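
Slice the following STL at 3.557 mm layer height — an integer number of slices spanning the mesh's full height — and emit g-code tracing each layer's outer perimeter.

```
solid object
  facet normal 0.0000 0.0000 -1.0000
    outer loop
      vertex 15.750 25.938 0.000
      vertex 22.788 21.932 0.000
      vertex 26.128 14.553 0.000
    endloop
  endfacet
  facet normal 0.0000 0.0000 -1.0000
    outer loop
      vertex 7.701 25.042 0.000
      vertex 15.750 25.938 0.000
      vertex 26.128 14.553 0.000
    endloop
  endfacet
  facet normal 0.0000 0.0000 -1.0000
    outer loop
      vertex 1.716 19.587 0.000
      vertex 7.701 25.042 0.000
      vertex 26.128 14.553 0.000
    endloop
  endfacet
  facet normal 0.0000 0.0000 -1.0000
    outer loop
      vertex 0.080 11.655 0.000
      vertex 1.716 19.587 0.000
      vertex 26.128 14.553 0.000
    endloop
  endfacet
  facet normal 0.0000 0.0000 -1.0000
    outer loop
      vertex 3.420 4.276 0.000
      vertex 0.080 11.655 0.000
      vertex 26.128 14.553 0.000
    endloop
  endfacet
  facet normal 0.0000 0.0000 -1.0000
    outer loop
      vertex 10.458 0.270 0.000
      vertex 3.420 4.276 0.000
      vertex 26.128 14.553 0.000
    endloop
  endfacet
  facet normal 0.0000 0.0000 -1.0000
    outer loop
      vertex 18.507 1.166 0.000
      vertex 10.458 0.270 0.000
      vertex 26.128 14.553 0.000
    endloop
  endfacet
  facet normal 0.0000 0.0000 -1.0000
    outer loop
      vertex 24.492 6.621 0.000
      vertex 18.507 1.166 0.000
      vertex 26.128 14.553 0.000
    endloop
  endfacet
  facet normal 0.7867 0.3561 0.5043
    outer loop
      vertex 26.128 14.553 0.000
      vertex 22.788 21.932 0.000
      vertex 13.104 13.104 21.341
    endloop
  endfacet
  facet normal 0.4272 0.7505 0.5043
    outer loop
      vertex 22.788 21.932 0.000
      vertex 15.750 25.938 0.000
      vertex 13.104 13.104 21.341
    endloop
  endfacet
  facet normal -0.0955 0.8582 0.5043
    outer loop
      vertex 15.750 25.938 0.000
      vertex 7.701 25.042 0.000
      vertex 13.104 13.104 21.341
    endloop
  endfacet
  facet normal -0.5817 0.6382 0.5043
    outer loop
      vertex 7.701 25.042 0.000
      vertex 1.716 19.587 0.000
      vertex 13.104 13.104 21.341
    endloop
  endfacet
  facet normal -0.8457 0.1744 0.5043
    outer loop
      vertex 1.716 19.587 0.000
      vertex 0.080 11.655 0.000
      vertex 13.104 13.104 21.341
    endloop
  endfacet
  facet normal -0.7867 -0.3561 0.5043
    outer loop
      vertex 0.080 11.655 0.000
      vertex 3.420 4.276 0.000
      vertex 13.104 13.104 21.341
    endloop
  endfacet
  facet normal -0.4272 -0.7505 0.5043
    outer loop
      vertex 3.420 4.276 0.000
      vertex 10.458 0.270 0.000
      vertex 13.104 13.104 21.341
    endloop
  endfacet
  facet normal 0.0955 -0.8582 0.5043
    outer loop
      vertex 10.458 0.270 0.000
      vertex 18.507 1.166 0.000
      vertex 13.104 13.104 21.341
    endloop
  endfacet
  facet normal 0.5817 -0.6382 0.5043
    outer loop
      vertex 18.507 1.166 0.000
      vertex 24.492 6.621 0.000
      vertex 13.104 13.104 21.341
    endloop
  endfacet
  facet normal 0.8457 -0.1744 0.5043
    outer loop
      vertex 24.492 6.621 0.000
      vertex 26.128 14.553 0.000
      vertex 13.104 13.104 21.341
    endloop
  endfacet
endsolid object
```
; perimeter-only toolpath
G21 ; units = mm
G90 ; absolute positioning
G28 ; home
; layer 1
G0 Z3.557
G0 X23.957 Y14.312
G1 X21.174 Y20.461
G1 X15.309 Y23.799
G1 X8.601 Y23.052
G1 X3.614 Y18.507
G1 X2.251 Y11.896
G1 X5.034 Y5.747
G1 X10.899 Y2.409
G1 X17.607 Y3.156
G1 X22.594 Y7.702
G1 X23.957 Y14.312
; layer 2
G0 Z7.114
G0 X21.787 Y14.070
G1 X19.560 Y18.989
G1 X14.868 Y21.660
G1 X9.502 Y21.063
G1 X5.512 Y17.426
G1 X4.421 Y12.138
G1 X6.648 Y7.219
G1 X11.340 Y4.548
G1 X16.706 Y5.145
G1 X20.696 Y8.782
G1 X21.787 Y14.070
; layer 3
G0 Z10.671
G0 X19.616 Y13.829
G1 X17.946 Y17.518
G1 X14.427 Y19.521
G1 X10.402 Y19.073
G1 X7.410 Y16.346
G1 X6.592 Y12.380
G1 X8.262 Y8.690
G1 X11.781 Y6.687
G1 X15.806 Y7.135
G1 X18.798 Y9.863
G1 X19.616 Y13.829
; layer 4
G0 Z14.227
G0 X17.445 Y13.587
G1 X16.332 Y16.047
G1 X13.986 Y17.382
G1 X11.303 Y17.083
G1 X9.308 Y15.265
G1 X8.763 Y12.621
G1 X9.876 Y10.161
G1 X12.222 Y8.826
G1 X14.905 Y9.125
G1 X16.900 Y10.943
G1 X17.445 Y13.587
; layer 5
G0 Z17.784
G0 X15.275 Y13.345
G1 X14.718 Y14.575
G1 X13.545 Y15.243
G1 X12.204 Y15.094
G1 X11.206 Y14.184
G1 X10.933 Y12.862
G1 X11.490 Y11.633
G1 X12.663 Y10.965
G1 X14.005 Y11.114
G1 X15.002 Y12.024
G1 X15.275 Y13.345
M2 ; end

The solid is a regular 10-sided pyramid, base circumscribed radius ≈ 13.1 mm, apex at z ≈ 21.3 mm. Slicing at Δz = 3.557 mm — 6 equal slices spanning the solid's height, so layer i sits at z = i·h/6 — gives 5 non-empty perimeters. Each is a 10-segment closed polygon; G0 lifts to the layer z and rapids to the start vertex, then G1 traces the edges. The cross-section shrinks linearly with z (the slice at the apex is degenerate and omitted).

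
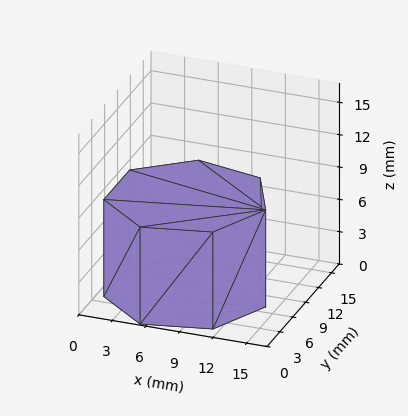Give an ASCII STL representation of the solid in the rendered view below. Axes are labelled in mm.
Reading the render: the shape is a regular 7-sided prism (a cylinder approximated with 7 flat sides), circumscribed radius ≈ 7 mm, height ≈ 9 mm (dimensions read to the nearest mm from the axis ticks). For the STL, each face is triangulated and given an outward normal.

solid part
  facet normal 0.0000 0.0000 -1.0000
    outer loop
      vertex 5.4 13.8 0.0
      vertex 11.4 12.5 0.0
      vertex 14.0 7.0 0.0
    endloop
  endfacet
  facet normal 0.0000 0.0000 -1.0000
    outer loop
      vertex 0.7 10.0 0.0
      vertex 5.4 13.8 0.0
      vertex 14.0 7.0 0.0
    endloop
  endfacet
  facet normal 0.0000 0.0000 -1.0000
    outer loop
      vertex 0.7 4.0 0.0
      vertex 0.7 10.0 0.0
      vertex 14.0 7.0 0.0
    endloop
  endfacet
  facet normal 0.0000 0.0000 -1.0000
    outer loop
      vertex 5.4 0.2 0.0
      vertex 0.7 4.0 0.0
      vertex 14.0 7.0 0.0
    endloop
  endfacet
  facet normal 0.0000 0.0000 -1.0000
    outer loop
      vertex 11.4 1.5 0.0
      vertex 5.4 0.2 0.0
      vertex 14.0 7.0 0.0
    endloop
  endfacet
  facet normal 0.0000 0.0000 1.0000
    outer loop
      vertex 14.0 7.0 9.0
      vertex 11.4 12.5 9.0
      vertex 5.4 13.8 9.0
    endloop
  endfacet
  facet normal 0.0000 0.0000 1.0000
    outer loop
      vertex 14.0 7.0 9.0
      vertex 5.4 13.8 9.0
      vertex 0.7 10.0 9.0
    endloop
  endfacet
  facet normal 0.0000 0.0000 1.0000
    outer loop
      vertex 14.0 7.0 9.0
      vertex 0.7 10.0 9.0
      vertex 0.7 4.0 9.0
    endloop
  endfacet
  facet normal 0.0000 0.0000 1.0000
    outer loop
      vertex 14.0 7.0 9.0
      vertex 0.7 4.0 9.0
      vertex 5.4 0.2 9.0
    endloop
  endfacet
  facet normal 0.0000 0.0000 1.0000
    outer loop
      vertex 14.0 7.0 9.0
      vertex 5.4 0.2 9.0
      vertex 11.4 1.5 9.0
    endloop
  endfacet
  facet normal 0.9041 0.4274 0.0000
    outer loop
      vertex 14.0 7.0 0.0
      vertex 11.4 12.5 0.0
      vertex 11.4 12.5 9.0
    endloop
  endfacet
  facet normal 0.9041 0.4274 0.0000
    outer loop
      vertex 14.0 7.0 0.0
      vertex 11.4 12.5 9.0
      vertex 14.0 7.0 9.0
    endloop
  endfacet
  facet normal 0.2118 0.9773 0.0000
    outer loop
      vertex 11.4 12.5 0.0
      vertex 5.4 13.8 0.0
      vertex 5.4 13.8 9.0
    endloop
  endfacet
  facet normal 0.2118 0.9773 0.0000
    outer loop
      vertex 11.4 12.5 0.0
      vertex 5.4 13.8 9.0
      vertex 11.4 12.5 9.0
    endloop
  endfacet
  facet normal -0.6287 0.7776 0.0000
    outer loop
      vertex 5.4 13.8 0.0
      vertex 0.7 10.0 0.0
      vertex 0.7 10.0 9.0
    endloop
  endfacet
  facet normal -0.6287 0.7776 0.0000
    outer loop
      vertex 5.4 13.8 0.0
      vertex 0.7 10.0 9.0
      vertex 5.4 13.8 9.0
    endloop
  endfacet
  facet normal -1.0000 0.0000 0.0000
    outer loop
      vertex 0.7 10.0 0.0
      vertex 0.7 4.0 0.0
      vertex 0.7 4.0 9.0
    endloop
  endfacet
  facet normal -1.0000 0.0000 0.0000
    outer loop
      vertex 0.7 10.0 0.0
      vertex 0.7 4.0 9.0
      vertex 0.7 10.0 9.0
    endloop
  endfacet
  facet normal -0.6287 -0.7776 0.0000
    outer loop
      vertex 0.7 4.0 0.0
      vertex 5.4 0.2 0.0
      vertex 5.4 0.2 9.0
    endloop
  endfacet
  facet normal -0.6287 -0.7776 0.0000
    outer loop
      vertex 0.7 4.0 0.0
      vertex 5.4 0.2 9.0
      vertex 0.7 4.0 9.0
    endloop
  endfacet
  facet normal 0.2118 -0.9773 0.0000
    outer loop
      vertex 5.4 0.2 0.0
      vertex 11.4 1.5 0.0
      vertex 11.4 1.5 9.0
    endloop
  endfacet
  facet normal 0.2118 -0.9773 0.0000
    outer loop
      vertex 5.4 0.2 0.0
      vertex 11.4 1.5 9.0
      vertex 5.4 0.2 9.0
    endloop
  endfacet
  facet normal 0.9041 -0.4274 0.0000
    outer loop
      vertex 11.4 1.5 0.0
      vertex 14.0 7.0 0.0
      vertex 14.0 7.0 9.0
    endloop
  endfacet
  facet normal 0.9041 -0.4274 0.0000
    outer loop
      vertex 11.4 1.5 0.0
      vertex 14.0 7.0 9.0
      vertex 11.4 1.5 9.0
    endloop
  endfacet
endsolid part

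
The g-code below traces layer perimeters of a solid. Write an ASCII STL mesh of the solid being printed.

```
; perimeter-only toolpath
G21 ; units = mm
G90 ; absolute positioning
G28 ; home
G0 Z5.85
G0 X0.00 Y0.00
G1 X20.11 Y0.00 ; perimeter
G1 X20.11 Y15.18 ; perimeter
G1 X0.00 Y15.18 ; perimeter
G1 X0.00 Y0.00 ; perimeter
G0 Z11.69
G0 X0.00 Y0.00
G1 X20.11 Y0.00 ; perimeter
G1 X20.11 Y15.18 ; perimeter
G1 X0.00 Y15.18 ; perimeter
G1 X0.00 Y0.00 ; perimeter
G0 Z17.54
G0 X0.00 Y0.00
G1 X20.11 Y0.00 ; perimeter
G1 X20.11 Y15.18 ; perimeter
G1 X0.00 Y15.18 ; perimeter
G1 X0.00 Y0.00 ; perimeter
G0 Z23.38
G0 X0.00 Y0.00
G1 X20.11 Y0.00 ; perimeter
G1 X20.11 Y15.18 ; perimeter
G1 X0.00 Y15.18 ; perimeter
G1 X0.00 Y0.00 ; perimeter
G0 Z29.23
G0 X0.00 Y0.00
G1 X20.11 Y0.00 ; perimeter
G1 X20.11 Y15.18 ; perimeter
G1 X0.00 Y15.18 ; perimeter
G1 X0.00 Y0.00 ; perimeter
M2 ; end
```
solid part
  facet normal 0.0000 0.0000 -1.0000
    outer loop
      vertex 20.11 15.18 0.00
      vertex 20.11 0.00 0.00
      vertex 0.00 0.00 0.00
    endloop
  endfacet
  facet normal 0.0000 0.0000 -1.0000
    outer loop
      vertex 0.00 15.18 0.00
      vertex 20.11 15.18 0.00
      vertex 0.00 0.00 0.00
    endloop
  endfacet
  facet normal 0.0000 0.0000 1.0000
    outer loop
      vertex 0.00 0.00 29.23
      vertex 20.11 0.00 29.23
      vertex 20.11 15.18 29.23
    endloop
  endfacet
  facet normal 0.0000 0.0000 1.0000
    outer loop
      vertex 0.00 0.00 29.23
      vertex 20.11 15.18 29.23
      vertex 0.00 15.18 29.23
    endloop
  endfacet
  facet normal 0.0000 -1.0000 0.0000
    outer loop
      vertex 0.00 0.00 0.00
      vertex 20.11 0.00 0.00
      vertex 20.11 0.00 29.23
    endloop
  endfacet
  facet normal 0.0000 -1.0000 0.0000
    outer loop
      vertex 0.00 0.00 0.00
      vertex 20.11 0.00 29.23
      vertex 0.00 0.00 29.23
    endloop
  endfacet
  facet normal 0.0000 1.0000 0.0000
    outer loop
      vertex 20.11 15.18 29.23
      vertex 20.11 15.18 0.00
      vertex 0.00 15.18 0.00
    endloop
  endfacet
  facet normal 0.0000 1.0000 0.0000
    outer loop
      vertex 0.00 15.18 29.23
      vertex 20.11 15.18 29.23
      vertex 0.00 15.18 0.00
    endloop
  endfacet
  facet normal -1.0000 0.0000 0.0000
    outer loop
      vertex 0.00 15.18 29.23
      vertex 0.00 15.18 0.00
      vertex 0.00 0.00 0.00
    endloop
  endfacet
  facet normal -1.0000 0.0000 0.0000
    outer loop
      vertex 0.00 0.00 29.23
      vertex 0.00 15.18 29.23
      vertex 0.00 0.00 0.00
    endloop
  endfacet
  facet normal 1.0000 0.0000 0.0000
    outer loop
      vertex 20.11 0.00 0.00
      vertex 20.11 15.18 0.00
      vertex 20.11 15.18 29.23
    endloop
  endfacet
  facet normal 1.0000 0.0000 0.0000
    outer loop
      vertex 20.11 0.00 0.00
      vertex 20.11 15.18 29.23
      vertex 20.11 0.00 29.23
    endloop
  endfacet
endsolid part

The G0 Z moves step by Δz≈5.85 mm. Every layer's G1 loop is the same polygon, so the solid is a straight extrusion of it from z=0 to z≈29.2. Closing with flat bottom and top caps and triangulating gives 12 facets — a rectangular box, roughly 20.1 × 15.2 mm footprint and 29.2 mm tall.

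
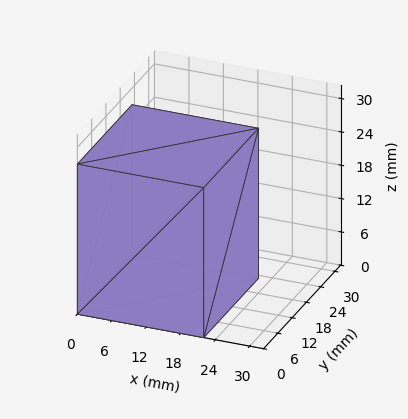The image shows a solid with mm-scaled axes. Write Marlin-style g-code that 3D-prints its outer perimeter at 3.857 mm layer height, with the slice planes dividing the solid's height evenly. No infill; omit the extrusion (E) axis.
Reading the render: the shape is a rectangular box, roughly 22 × 23 mm footprint and 27 mm tall (dimensions read to the nearest mm from the axis ticks). For the g-code, the solid's height is divided into equal slices at the stated Δz and each level perimeter traced with G1 moves after a G0 lift.

; perimeter-only toolpath
G21 ; units = mm
G90 ; absolute positioning
G28 ; home
; layer 1
G0 Z3.857
G0 X0.000 Y0.000
G1 X22.000 Y0.000
G1 X22.000 Y23.000
G1 X0.000 Y23.000
G1 X0.000 Y0.000
; layer 2
G0 Z7.714
G0 X0.000 Y0.000
G1 X22.000 Y0.000
G1 X22.000 Y23.000
G1 X0.000 Y23.000
G1 X0.000 Y0.000
; layer 3
G0 Z11.571
G0 X0.000 Y0.000
G1 X22.000 Y0.000
G1 X22.000 Y23.000
G1 X0.000 Y23.000
G1 X0.000 Y0.000
; layer 4
G0 Z15.429
G0 X0.000 Y0.000
G1 X22.000 Y0.000
G1 X22.000 Y23.000
G1 X0.000 Y23.000
G1 X0.000 Y0.000
; layer 5
G0 Z19.286
G0 X0.000 Y0.000
G1 X22.000 Y0.000
G1 X22.000 Y23.000
G1 X0.000 Y23.000
G1 X0.000 Y0.000
; layer 6
G0 Z23.143
G0 X0.000 Y0.000
G1 X22.000 Y0.000
G1 X22.000 Y23.000
G1 X0.000 Y23.000
G1 X0.000 Y0.000
; layer 7
G0 Z27.000
G0 X0.000 Y0.000
G1 X22.000 Y0.000
G1 X22.000 Y23.000
G1 X0.000 Y23.000
G1 X0.000 Y0.000
M2 ; end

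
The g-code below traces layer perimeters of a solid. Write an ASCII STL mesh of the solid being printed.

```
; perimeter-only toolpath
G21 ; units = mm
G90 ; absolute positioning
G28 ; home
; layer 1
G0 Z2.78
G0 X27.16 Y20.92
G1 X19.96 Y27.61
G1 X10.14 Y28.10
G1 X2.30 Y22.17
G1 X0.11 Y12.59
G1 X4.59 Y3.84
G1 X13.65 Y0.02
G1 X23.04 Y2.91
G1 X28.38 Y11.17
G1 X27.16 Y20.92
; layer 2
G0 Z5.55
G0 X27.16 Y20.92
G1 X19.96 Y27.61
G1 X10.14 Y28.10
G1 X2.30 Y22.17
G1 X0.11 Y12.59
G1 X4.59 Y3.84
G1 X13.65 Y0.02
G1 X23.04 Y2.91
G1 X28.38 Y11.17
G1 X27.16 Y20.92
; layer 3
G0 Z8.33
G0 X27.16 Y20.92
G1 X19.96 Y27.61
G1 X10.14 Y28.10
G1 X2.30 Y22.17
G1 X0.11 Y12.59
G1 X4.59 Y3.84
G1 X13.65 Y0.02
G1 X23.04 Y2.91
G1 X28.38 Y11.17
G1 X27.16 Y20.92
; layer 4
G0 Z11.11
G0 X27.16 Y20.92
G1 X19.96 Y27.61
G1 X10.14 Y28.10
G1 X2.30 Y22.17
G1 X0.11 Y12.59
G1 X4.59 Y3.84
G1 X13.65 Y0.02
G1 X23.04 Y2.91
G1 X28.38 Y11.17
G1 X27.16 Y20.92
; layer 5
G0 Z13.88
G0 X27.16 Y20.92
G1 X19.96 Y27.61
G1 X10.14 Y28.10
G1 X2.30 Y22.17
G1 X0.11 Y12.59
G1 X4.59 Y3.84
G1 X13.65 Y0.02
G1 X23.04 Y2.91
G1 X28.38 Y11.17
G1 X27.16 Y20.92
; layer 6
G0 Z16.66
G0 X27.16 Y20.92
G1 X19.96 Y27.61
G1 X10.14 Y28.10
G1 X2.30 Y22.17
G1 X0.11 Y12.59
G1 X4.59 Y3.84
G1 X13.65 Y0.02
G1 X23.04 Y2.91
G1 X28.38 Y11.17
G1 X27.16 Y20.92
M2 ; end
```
solid part
  facet normal 0.0000 0.0000 -1.0000
    outer loop
      vertex 10.14 28.10 0.00
      vertex 19.96 27.61 0.00
      vertex 27.16 20.92 0.00
    endloop
  endfacet
  facet normal 0.0000 0.0000 -1.0000
    outer loop
      vertex 2.30 22.17 0.00
      vertex 10.14 28.10 0.00
      vertex 27.16 20.92 0.00
    endloop
  endfacet
  facet normal 0.0000 0.0000 -1.0000
    outer loop
      vertex 0.11 12.59 0.00
      vertex 2.30 22.17 0.00
      vertex 27.16 20.92 0.00
    endloop
  endfacet
  facet normal 0.0000 0.0000 -1.0000
    outer loop
      vertex 4.59 3.84 0.00
      vertex 0.11 12.59 0.00
      vertex 27.16 20.92 0.00
    endloop
  endfacet
  facet normal 0.0000 0.0000 -1.0000
    outer loop
      vertex 13.65 0.02 0.00
      vertex 4.59 3.84 0.00
      vertex 27.16 20.92 0.00
    endloop
  endfacet
  facet normal 0.0000 0.0000 -1.0000
    outer loop
      vertex 23.04 2.91 0.00
      vertex 13.65 0.02 0.00
      vertex 27.16 20.92 0.00
    endloop
  endfacet
  facet normal 0.0000 0.0000 -1.0000
    outer loop
      vertex 28.38 11.17 0.00
      vertex 23.04 2.91 0.00
      vertex 27.16 20.92 0.00
    endloop
  endfacet
  facet normal 0.0000 0.0000 1.0000
    outer loop
      vertex 27.16 20.92 16.66
      vertex 19.96 27.61 16.66
      vertex 10.14 28.10 16.66
    endloop
  endfacet
  facet normal 0.0000 0.0000 1.0000
    outer loop
      vertex 27.16 20.92 16.66
      vertex 10.14 28.10 16.66
      vertex 2.30 22.17 16.66
    endloop
  endfacet
  facet normal 0.0000 0.0000 1.0000
    outer loop
      vertex 27.16 20.92 16.66
      vertex 2.30 22.17 16.66
      vertex 0.11 12.59 16.66
    endloop
  endfacet
  facet normal 0.0000 0.0000 1.0000
    outer loop
      vertex 27.16 20.92 16.66
      vertex 0.11 12.59 16.66
      vertex 4.59 3.84 16.66
    endloop
  endfacet
  facet normal 0.0000 0.0000 1.0000
    outer loop
      vertex 27.16 20.92 16.66
      vertex 4.59 3.84 16.66
      vertex 13.65 0.02 16.66
    endloop
  endfacet
  facet normal 0.0000 0.0000 1.0000
    outer loop
      vertex 27.16 20.92 16.66
      vertex 13.65 0.02 16.66
      vertex 23.04 2.91 16.66
    endloop
  endfacet
  facet normal 0.0000 0.0000 1.0000
    outer loop
      vertex 27.16 20.92 16.66
      vertex 23.04 2.91 16.66
      vertex 28.38 11.17 16.66
    endloop
  endfacet
  facet normal 0.6807 0.7326 0.0000
    outer loop
      vertex 27.16 20.92 0.00
      vertex 19.96 27.61 0.00
      vertex 19.96 27.61 16.66
    endloop
  endfacet
  facet normal 0.6807 0.7326 0.0000
    outer loop
      vertex 27.16 20.92 0.00
      vertex 19.96 27.61 16.66
      vertex 27.16 20.92 16.66
    endloop
  endfacet
  facet normal 0.0498 0.9988 0.0000
    outer loop
      vertex 19.96 27.61 0.00
      vertex 10.14 28.10 0.00
      vertex 10.14 28.10 16.66
    endloop
  endfacet
  facet normal 0.0498 0.9988 0.0000
    outer loop
      vertex 19.96 27.61 0.00
      vertex 10.14 28.10 16.66
      vertex 19.96 27.61 16.66
    endloop
  endfacet
  facet normal -0.6033 0.7976 0.0000
    outer loop
      vertex 10.14 28.10 0.00
      vertex 2.30 22.17 0.00
      vertex 2.30 22.17 16.66
    endloop
  endfacet
  facet normal -0.6033 0.7976 0.0000
    outer loop
      vertex 10.14 28.10 0.00
      vertex 2.30 22.17 16.66
      vertex 10.14 28.10 16.66
    endloop
  endfacet
  facet normal -0.9749 0.2229 0.0000
    outer loop
      vertex 2.30 22.17 0.00
      vertex 0.11 12.59 0.00
      vertex 0.11 12.59 16.66
    endloop
  endfacet
  facet normal -0.9749 0.2229 0.0000
    outer loop
      vertex 2.30 22.17 0.00
      vertex 0.11 12.59 16.66
      vertex 2.30 22.17 16.66
    endloop
  endfacet
  facet normal -0.8901 -0.4557 0.0000
    outer loop
      vertex 0.11 12.59 0.00
      vertex 4.59 3.84 0.00
      vertex 4.59 3.84 16.66
    endloop
  endfacet
  facet normal -0.8901 -0.4557 0.0000
    outer loop
      vertex 0.11 12.59 0.00
      vertex 4.59 3.84 16.66
      vertex 0.11 12.59 16.66
    endloop
  endfacet
  facet normal -0.3885 -0.9214 0.0000
    outer loop
      vertex 4.59 3.84 0.00
      vertex 13.65 0.02 0.00
      vertex 13.65 0.02 16.66
    endloop
  endfacet
  facet normal -0.3885 -0.9214 0.0000
    outer loop
      vertex 4.59 3.84 0.00
      vertex 13.65 0.02 16.66
      vertex 4.59 3.84 16.66
    endloop
  endfacet
  facet normal 0.2942 -0.9558 0.0000
    outer loop
      vertex 13.65 0.02 0.00
      vertex 23.04 2.91 0.00
      vertex 23.04 2.91 16.66
    endloop
  endfacet
  facet normal 0.2942 -0.9558 0.0000
    outer loop
      vertex 13.65 0.02 0.00
      vertex 23.04 2.91 16.66
      vertex 13.65 0.02 16.66
    endloop
  endfacet
  facet normal 0.8398 -0.5429 0.0000
    outer loop
      vertex 23.04 2.91 0.00
      vertex 28.38 11.17 0.00
      vertex 28.38 11.17 16.66
    endloop
  endfacet
  facet normal 0.8398 -0.5429 0.0000
    outer loop
      vertex 23.04 2.91 0.00
      vertex 28.38 11.17 16.66
      vertex 23.04 2.91 16.66
    endloop
  endfacet
  facet normal 0.9923 0.1242 0.0000
    outer loop
      vertex 28.38 11.17 0.00
      vertex 27.16 20.92 0.00
      vertex 27.16 20.92 16.66
    endloop
  endfacet
  facet normal 0.9923 0.1242 0.0000
    outer loop
      vertex 28.38 11.17 0.00
      vertex 27.16 20.92 16.66
      vertex 28.38 11.17 16.66
    endloop
  endfacet
endsolid part

The G0 Z moves step by Δz≈2.78 mm. Every layer's G1 loop is the same polygon, so the solid is a straight extrusion of it from z=0 to z≈16.7. Closing with flat bottom and top caps and triangulating gives 32 facets — a regular 9-sided prism (a cylinder approximated with 9 flat sides), circumscribed radius ≈ 14.4 mm, height ≈ 16.7 mm.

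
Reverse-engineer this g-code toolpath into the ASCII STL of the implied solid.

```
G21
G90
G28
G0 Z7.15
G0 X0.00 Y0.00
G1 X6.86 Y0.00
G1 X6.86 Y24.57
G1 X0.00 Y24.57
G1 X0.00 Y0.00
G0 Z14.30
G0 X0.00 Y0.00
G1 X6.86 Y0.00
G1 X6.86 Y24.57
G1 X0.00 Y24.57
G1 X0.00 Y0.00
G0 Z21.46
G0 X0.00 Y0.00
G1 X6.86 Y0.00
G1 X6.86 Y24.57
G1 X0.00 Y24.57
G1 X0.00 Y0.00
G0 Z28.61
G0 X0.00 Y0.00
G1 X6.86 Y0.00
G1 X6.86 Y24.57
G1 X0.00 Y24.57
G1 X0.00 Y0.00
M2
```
solid part
  facet normal 0.0000 0.0000 -1.0000
    outer loop
      vertex 6.86 24.57 0.00
      vertex 6.86 0.00 0.00
      vertex 0.00 0.00 0.00
    endloop
  endfacet
  facet normal 0.0000 0.0000 -1.0000
    outer loop
      vertex 0.00 24.57 0.00
      vertex 6.86 24.57 0.00
      vertex 0.00 0.00 0.00
    endloop
  endfacet
  facet normal 0.0000 0.0000 1.0000
    outer loop
      vertex 0.00 0.00 28.61
      vertex 6.86 0.00 28.61
      vertex 6.86 24.57 28.61
    endloop
  endfacet
  facet normal 0.0000 0.0000 1.0000
    outer loop
      vertex 0.00 0.00 28.61
      vertex 6.86 24.57 28.61
      vertex 0.00 24.57 28.61
    endloop
  endfacet
  facet normal 0.0000 -1.0000 0.0000
    outer loop
      vertex 0.00 0.00 0.00
      vertex 6.86 0.00 0.00
      vertex 6.86 0.00 28.61
    endloop
  endfacet
  facet normal 0.0000 -1.0000 0.0000
    outer loop
      vertex 0.00 0.00 0.00
      vertex 6.86 0.00 28.61
      vertex 0.00 0.00 28.61
    endloop
  endfacet
  facet normal 0.0000 1.0000 0.0000
    outer loop
      vertex 6.86 24.57 28.61
      vertex 6.86 24.57 0.00
      vertex 0.00 24.57 0.00
    endloop
  endfacet
  facet normal 0.0000 1.0000 0.0000
    outer loop
      vertex 0.00 24.57 28.61
      vertex 6.86 24.57 28.61
      vertex 0.00 24.57 0.00
    endloop
  endfacet
  facet normal -1.0000 0.0000 0.0000
    outer loop
      vertex 0.00 24.57 28.61
      vertex 0.00 24.57 0.00
      vertex 0.00 0.00 0.00
    endloop
  endfacet
  facet normal -1.0000 0.0000 0.0000
    outer loop
      vertex 0.00 0.00 28.61
      vertex 0.00 24.57 28.61
      vertex 0.00 0.00 0.00
    endloop
  endfacet
  facet normal 1.0000 0.0000 0.0000
    outer loop
      vertex 6.86 0.00 0.00
      vertex 6.86 24.57 0.00
      vertex 6.86 24.57 28.61
    endloop
  endfacet
  facet normal 1.0000 0.0000 0.0000
    outer loop
      vertex 6.86 0.00 0.00
      vertex 6.86 24.57 28.61
      vertex 6.86 0.00 28.61
    endloop
  endfacet
endsolid part

The G0 Z moves step by Δz≈7.15 mm. Every layer's G1 loop is the same polygon, so the solid is a straight extrusion of it from z=0 to z≈28.6. Closing with flat bottom and top caps and triangulating gives 12 facets — a rectangular box, roughly 6.86 × 24.6 mm footprint and 28.6 mm tall.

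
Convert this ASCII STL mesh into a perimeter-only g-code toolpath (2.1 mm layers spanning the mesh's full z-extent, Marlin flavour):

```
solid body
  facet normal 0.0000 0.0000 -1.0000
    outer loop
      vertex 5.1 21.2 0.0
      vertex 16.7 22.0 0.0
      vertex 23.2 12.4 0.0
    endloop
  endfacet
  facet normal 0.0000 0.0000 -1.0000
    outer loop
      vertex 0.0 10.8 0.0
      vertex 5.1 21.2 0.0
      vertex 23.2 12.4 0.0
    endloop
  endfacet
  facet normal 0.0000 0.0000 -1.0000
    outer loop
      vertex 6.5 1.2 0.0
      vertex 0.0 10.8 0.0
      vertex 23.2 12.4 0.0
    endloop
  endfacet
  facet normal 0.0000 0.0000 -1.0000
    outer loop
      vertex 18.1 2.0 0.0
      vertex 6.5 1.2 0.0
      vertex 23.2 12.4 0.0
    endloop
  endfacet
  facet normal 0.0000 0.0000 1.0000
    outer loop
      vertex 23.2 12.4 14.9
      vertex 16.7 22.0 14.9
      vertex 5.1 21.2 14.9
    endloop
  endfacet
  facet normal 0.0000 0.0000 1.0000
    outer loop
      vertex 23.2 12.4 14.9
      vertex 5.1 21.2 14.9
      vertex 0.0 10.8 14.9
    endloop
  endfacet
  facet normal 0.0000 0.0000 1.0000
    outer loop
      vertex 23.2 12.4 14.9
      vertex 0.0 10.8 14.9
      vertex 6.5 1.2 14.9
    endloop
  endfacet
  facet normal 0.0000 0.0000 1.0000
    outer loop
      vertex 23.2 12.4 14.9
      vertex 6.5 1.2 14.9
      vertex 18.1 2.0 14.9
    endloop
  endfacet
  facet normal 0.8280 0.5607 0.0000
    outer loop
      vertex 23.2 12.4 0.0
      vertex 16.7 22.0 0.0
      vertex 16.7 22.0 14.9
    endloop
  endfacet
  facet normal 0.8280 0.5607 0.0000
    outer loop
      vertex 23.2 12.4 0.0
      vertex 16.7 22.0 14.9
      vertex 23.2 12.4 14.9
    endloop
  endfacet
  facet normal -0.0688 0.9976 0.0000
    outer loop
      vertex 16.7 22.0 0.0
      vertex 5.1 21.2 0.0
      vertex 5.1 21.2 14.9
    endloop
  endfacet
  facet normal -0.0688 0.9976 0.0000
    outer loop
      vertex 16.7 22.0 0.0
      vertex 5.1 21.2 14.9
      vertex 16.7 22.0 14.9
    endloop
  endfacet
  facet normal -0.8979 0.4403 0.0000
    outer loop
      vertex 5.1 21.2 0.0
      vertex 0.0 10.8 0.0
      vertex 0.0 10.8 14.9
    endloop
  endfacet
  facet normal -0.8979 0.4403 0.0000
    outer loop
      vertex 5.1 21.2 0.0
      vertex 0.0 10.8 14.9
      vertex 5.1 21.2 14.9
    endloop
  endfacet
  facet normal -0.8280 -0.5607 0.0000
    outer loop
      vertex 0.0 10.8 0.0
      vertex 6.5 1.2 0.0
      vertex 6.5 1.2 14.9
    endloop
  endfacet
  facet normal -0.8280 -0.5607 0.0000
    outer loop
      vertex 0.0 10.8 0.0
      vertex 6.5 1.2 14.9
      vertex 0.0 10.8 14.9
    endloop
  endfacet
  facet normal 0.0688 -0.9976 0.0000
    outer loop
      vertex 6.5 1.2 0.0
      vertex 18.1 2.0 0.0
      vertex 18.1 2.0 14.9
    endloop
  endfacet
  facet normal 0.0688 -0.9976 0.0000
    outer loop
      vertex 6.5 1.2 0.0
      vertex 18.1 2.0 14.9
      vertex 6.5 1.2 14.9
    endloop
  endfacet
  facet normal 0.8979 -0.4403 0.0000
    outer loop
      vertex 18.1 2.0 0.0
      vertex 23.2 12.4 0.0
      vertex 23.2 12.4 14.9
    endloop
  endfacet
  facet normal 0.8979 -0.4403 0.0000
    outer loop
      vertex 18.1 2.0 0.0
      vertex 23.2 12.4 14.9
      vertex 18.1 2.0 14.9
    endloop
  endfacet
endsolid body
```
; perimeter-only toolpath
G21 ; units = mm
G90 ; absolute positioning
G28 ; home
; layer 1
G0 Z2.1
G0 X23.2 Y12.4
G1 X16.7 Y22.0
G1 X5.1 Y21.2
G1 X0.0 Y10.8
G1 X6.5 Y1.2
G1 X18.1 Y2.0
G1 X23.2 Y12.4
; layer 2
G0 Z4.3
G0 X23.2 Y12.4
G1 X16.7 Y22.0
G1 X5.1 Y21.2
G1 X0.0 Y10.8
G1 X6.5 Y1.2
G1 X18.1 Y2.0
G1 X23.2 Y12.4
; layer 3
G0 Z6.4
G0 X23.2 Y12.4
G1 X16.7 Y22.0
G1 X5.1 Y21.2
G1 X0.0 Y10.8
G1 X6.5 Y1.2
G1 X18.1 Y2.0
G1 X23.2 Y12.4
; layer 4
G0 Z8.5
G0 X23.2 Y12.4
G1 X16.7 Y22.0
G1 X5.1 Y21.2
G1 X0.0 Y10.8
G1 X6.5 Y1.2
G1 X18.1 Y2.0
G1 X23.2 Y12.4
; layer 5
G0 Z10.6
G0 X23.2 Y12.4
G1 X16.7 Y22.0
G1 X5.1 Y21.2
G1 X0.0 Y10.8
G1 X6.5 Y1.2
G1 X18.1 Y2.0
G1 X23.2 Y12.4
; layer 6
G0 Z12.8
G0 X23.2 Y12.4
G1 X16.7 Y22.0
G1 X5.1 Y21.2
G1 X0.0 Y10.8
G1 X6.5 Y1.2
G1 X18.1 Y2.0
G1 X23.2 Y12.4
; layer 7
G0 Z14.9
G0 X23.2 Y12.4
G1 X16.7 Y22.0
G1 X5.1 Y21.2
G1 X0.0 Y10.8
G1 X6.5 Y1.2
G1 X18.1 Y2.0
G1 X23.2 Y12.4
M2 ; end

The solid is a regular 6-sided prism (a cylinder approximated with 6 flat sides), circumscribed radius ≈ 11.6 mm, height ≈ 14.9 mm. Slicing at Δz = 2.1 mm — 7 equal slices spanning the solid's height, so layer i sits at z = i·h/7 — gives 7 non-empty perimeters. Each is a 6-segment closed polygon; G0 lifts to the layer z and rapids to the start vertex, then G1 traces the edges.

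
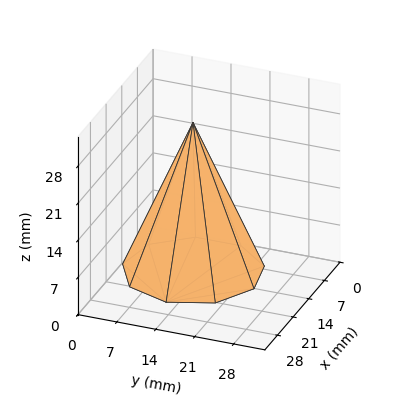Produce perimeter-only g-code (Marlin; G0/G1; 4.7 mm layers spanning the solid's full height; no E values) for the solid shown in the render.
Reading the render: the shape is a regular 9-sided pyramid, base circumscribed radius ≈ 12 mm, apex at z ≈ 28 mm (dimensions read to the nearest mm from the axis ticks). For the g-code, the solid's height is divided into equal slices at the stated Δz and each level perimeter traced with G1 moves after a G0 lift.

; perimeter-only toolpath
G21 ; units = mm
G90 ; absolute positioning
G28 ; home
; layer 1
G0 Z4.7
G0 X22.0 Y12.0
G1 X19.7 Y18.4
G1 X13.8 Y21.8
G1 X7.0 Y20.7
G1 X2.6 Y15.4
G1 X2.6 Y8.6
G1 X7.0 Y3.3
G1 X13.8 Y2.2
G1 X19.7 Y5.6
G1 X22.0 Y12.0
; layer 2
G0 Z9.3
G0 X20.0 Y12.0
G1 X18.1 Y17.1
G1 X13.4 Y19.9
G1 X8.0 Y18.9
G1 X4.5 Y14.7
G1 X4.5 Y9.3
G1 X8.0 Y5.1
G1 X13.4 Y4.1
G1 X18.1 Y6.9
G1 X20.0 Y12.0
; layer 3
G0 Z14.0
G0 X18.0 Y12.0
G1 X16.6 Y15.8
G1 X13.1 Y17.9
G1 X9.0 Y17.2
G1 X6.3 Y14.1
G1 X6.3 Y9.9
G1 X9.0 Y6.8
G1 X13.1 Y6.1
G1 X16.6 Y8.2
G1 X18.0 Y12.0
; layer 4
G0 Z18.7
G0 X16.0 Y12.0
G1 X15.1 Y14.6
G1 X12.7 Y15.9
G1 X10.0 Y15.5
G1 X8.2 Y13.4
G1 X8.2 Y10.6
G1 X10.0 Y8.5
G1 X12.7 Y8.1
G1 X15.1 Y9.4
G1 X16.0 Y12.0
; layer 5
G0 Z23.3
G0 X14.0 Y12.0
G1 X13.5 Y13.3
G1 X12.3 Y14.0
G1 X11.0 Y13.7
G1 X10.1 Y12.7
G1 X10.1 Y11.3
G1 X11.0 Y10.3
G1 X12.3 Y10.0
G1 X13.5 Y10.7
G1 X14.0 Y12.0
M2 ; end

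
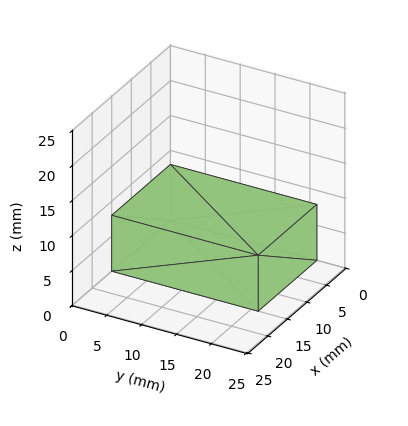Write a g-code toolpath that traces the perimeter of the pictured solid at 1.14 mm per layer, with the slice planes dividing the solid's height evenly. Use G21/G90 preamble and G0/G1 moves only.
Reading the render: the shape is a rectangular box, roughly 15 × 21 mm footprint and 8 mm tall (dimensions read to the nearest mm from the axis ticks). For the g-code, the solid's height is divided into equal slices at the stated Δz and each level perimeter traced with G1 moves after a G0 lift.

; perimeter-only toolpath
G21 ; units = mm
G90 ; absolute positioning
G28 ; home
; layer 1
G0 Z1.14
G0 X0.00 Y0.00
G1 X15.00 Y0.00
G1 X15.00 Y21.00
G1 X0.00 Y21.00
G1 X0.00 Y0.00
; layer 2
G0 Z2.29
G0 X0.00 Y0.00
G1 X15.00 Y0.00
G1 X15.00 Y21.00
G1 X0.00 Y21.00
G1 X0.00 Y0.00
; layer 3
G0 Z3.43
G0 X0.00 Y0.00
G1 X15.00 Y0.00
G1 X15.00 Y21.00
G1 X0.00 Y21.00
G1 X0.00 Y0.00
; layer 4
G0 Z4.57
G0 X0.00 Y0.00
G1 X15.00 Y0.00
G1 X15.00 Y21.00
G1 X0.00 Y21.00
G1 X0.00 Y0.00
; layer 5
G0 Z5.71
G0 X0.00 Y0.00
G1 X15.00 Y0.00
G1 X15.00 Y21.00
G1 X0.00 Y21.00
G1 X0.00 Y0.00
; layer 6
G0 Z6.86
G0 X0.00 Y0.00
G1 X15.00 Y0.00
G1 X15.00 Y21.00
G1 X0.00 Y21.00
G1 X0.00 Y0.00
; layer 7
G0 Z8.00
G0 X0.00 Y0.00
G1 X15.00 Y0.00
G1 X15.00 Y21.00
G1 X0.00 Y21.00
G1 X0.00 Y0.00
M2 ; end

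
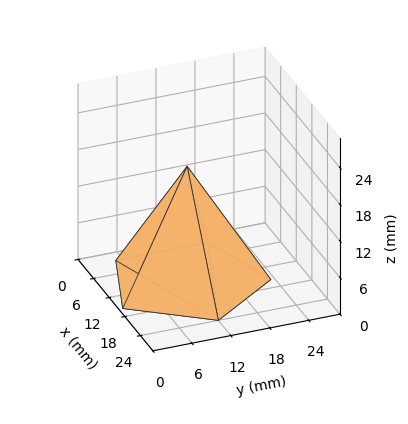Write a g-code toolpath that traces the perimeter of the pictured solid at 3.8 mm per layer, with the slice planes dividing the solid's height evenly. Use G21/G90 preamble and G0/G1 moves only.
Reading the render: the shape is a regular 5-sided pyramid, base circumscribed radius ≈ 12 mm, apex at z ≈ 19 mm (dimensions read to the nearest mm from the axis ticks). For the g-code, the solid's height is divided into equal slices at the stated Δz and each level perimeter traced with G1 moves after a G0 lift.

; perimeter-only toolpath
G21 ; units = mm
G90 ; absolute positioning
G28 ; home
; layer 1
G0 Z3.8
G0 X21.6 Y12.0
G1 X15.0 Y21.1
G1 X4.2 Y17.7
G1 X4.2 Y6.3
G1 X15.0 Y2.9
G1 X21.6 Y12.0
; layer 2
G0 Z7.6
G0 X19.2 Y12.0
G1 X14.2 Y18.8
G1 X6.2 Y16.3
G1 X6.2 Y7.7
G1 X14.2 Y5.2
G1 X19.2 Y12.0
; layer 3
G0 Z11.4
G0 X16.8 Y12.0
G1 X13.5 Y16.6
G1 X8.1 Y14.8
G1 X8.1 Y9.2
G1 X13.5 Y7.4
G1 X16.8 Y12.0
; layer 4
G0 Z15.2
G0 X14.4 Y12.0
G1 X12.7 Y14.3
G1 X10.1 Y13.4
G1 X10.1 Y10.6
G1 X12.7 Y9.7
G1 X14.4 Y12.0
M2 ; end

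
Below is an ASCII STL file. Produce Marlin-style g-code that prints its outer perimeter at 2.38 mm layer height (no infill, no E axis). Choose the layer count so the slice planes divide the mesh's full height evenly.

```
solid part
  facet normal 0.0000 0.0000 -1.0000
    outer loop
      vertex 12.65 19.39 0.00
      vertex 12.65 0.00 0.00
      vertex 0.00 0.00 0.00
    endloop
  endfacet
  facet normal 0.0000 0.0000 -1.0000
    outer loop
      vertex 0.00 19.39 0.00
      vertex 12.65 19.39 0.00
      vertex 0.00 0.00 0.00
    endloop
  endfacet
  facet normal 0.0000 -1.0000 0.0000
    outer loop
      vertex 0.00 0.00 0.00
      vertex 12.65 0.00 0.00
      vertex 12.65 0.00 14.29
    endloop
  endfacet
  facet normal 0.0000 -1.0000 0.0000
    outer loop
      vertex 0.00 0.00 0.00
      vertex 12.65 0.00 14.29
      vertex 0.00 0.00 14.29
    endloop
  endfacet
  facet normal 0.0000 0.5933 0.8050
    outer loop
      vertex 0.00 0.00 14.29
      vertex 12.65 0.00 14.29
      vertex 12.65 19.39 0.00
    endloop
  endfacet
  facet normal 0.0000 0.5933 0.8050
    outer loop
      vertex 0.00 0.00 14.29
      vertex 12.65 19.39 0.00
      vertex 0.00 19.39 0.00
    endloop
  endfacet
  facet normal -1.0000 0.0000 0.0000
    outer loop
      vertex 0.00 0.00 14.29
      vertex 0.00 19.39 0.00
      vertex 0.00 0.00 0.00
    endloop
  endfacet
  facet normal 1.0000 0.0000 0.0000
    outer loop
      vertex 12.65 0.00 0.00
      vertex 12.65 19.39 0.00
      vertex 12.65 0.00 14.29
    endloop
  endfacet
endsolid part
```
; perimeter-only toolpath
G21 ; units = mm
G90 ; absolute positioning
G28 ; home
; layer 1
G0 Z2.38
G0 X0.00 Y0.00
G1 X12.65 Y0.00
G1 X12.65 Y16.16
G1 X0.00 Y16.16
G1 X0.00 Y0.00
; layer 2
G0 Z4.76
G0 X0.00 Y0.00
G1 X12.65 Y0.00
G1 X12.65 Y12.93
G1 X0.00 Y12.93
G1 X0.00 Y0.00
; layer 3
G0 Z7.14
G0 X0.00 Y0.00
G1 X12.65 Y0.00
G1 X12.65 Y9.70
G1 X0.00 Y9.70
G1 X0.00 Y0.00
; layer 4
G0 Z9.53
G0 X0.00 Y0.00
G1 X12.65 Y0.00
G1 X12.65 Y6.46
G1 X0.00 Y6.46
G1 X0.00 Y0.00
; layer 5
G0 Z11.91
G0 X0.00 Y0.00
G1 X12.65 Y0.00
G1 X12.65 Y3.23
G1 X0.00 Y3.23
G1 X0.00 Y0.00
M2 ; end

The solid is a wedge (ramp): 12.7 × 19.4 mm base, rising to 14.3 mm along the y=0 edge and sloping linearly to z=0 at y=19.4. Slicing at Δz = 2.38 mm — 6 equal slices spanning the solid's height, so layer i sits at z = i·h/6 — gives 5 non-empty perimeters. Each is a 4-segment closed polygon; G0 lifts to the layer z and rapids to the start vertex, then G1 traces the edges. The cross-section shrinks linearly with z (the slice at the apex is degenerate and omitted).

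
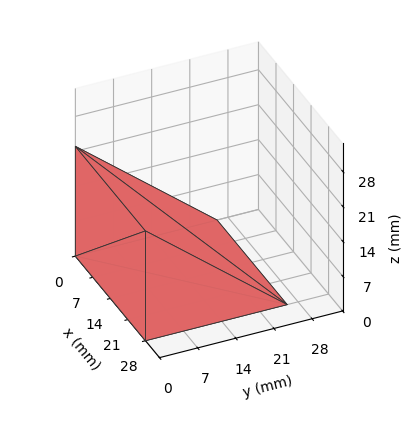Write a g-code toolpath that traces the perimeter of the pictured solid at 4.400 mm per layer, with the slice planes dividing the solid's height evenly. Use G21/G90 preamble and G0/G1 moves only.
Reading the render: the shape is a wedge (ramp): 28 × 26 mm base, rising to 22 mm along the y=0 edge and sloping linearly to z=0 at y=26 (dimensions read to the nearest mm from the axis ticks). For the g-code, the solid's height is divided into equal slices at the stated Δz and each level perimeter traced with G1 moves after a G0 lift.

; perimeter-only toolpath
G21 ; units = mm
G90 ; absolute positioning
G28 ; home
; layer 1
G0 Z4.400
G0 X0.000 Y0.000
G1 X28.000 Y0.000
G1 X28.000 Y20.800
G1 X0.000 Y20.800
G1 X0.000 Y0.000
; layer 2
G0 Z8.800
G0 X0.000 Y0.000
G1 X28.000 Y0.000
G1 X28.000 Y15.600
G1 X0.000 Y15.600
G1 X0.000 Y0.000
; layer 3
G0 Z13.200
G0 X0.000 Y0.000
G1 X28.000 Y0.000
G1 X28.000 Y10.400
G1 X0.000 Y10.400
G1 X0.000 Y0.000
; layer 4
G0 Z17.600
G0 X0.000 Y0.000
G1 X28.000 Y0.000
G1 X28.000 Y5.200
G1 X0.000 Y5.200
G1 X0.000 Y0.000
M2 ; end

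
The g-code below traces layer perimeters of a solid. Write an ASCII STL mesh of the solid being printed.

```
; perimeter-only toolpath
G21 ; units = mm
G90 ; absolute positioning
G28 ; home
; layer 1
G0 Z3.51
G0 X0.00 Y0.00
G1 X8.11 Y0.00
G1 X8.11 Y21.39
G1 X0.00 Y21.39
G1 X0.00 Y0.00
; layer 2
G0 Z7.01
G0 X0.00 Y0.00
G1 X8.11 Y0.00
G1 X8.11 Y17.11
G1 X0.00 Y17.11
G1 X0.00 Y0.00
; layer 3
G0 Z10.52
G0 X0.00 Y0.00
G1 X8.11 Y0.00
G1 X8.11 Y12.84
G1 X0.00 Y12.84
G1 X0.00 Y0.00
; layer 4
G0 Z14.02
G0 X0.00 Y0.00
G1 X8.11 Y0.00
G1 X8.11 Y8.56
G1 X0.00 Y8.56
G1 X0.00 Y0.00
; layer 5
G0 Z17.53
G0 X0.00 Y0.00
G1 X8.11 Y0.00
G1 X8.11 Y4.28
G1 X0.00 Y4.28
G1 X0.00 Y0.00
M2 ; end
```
solid part
  facet normal 0.0000 0.0000 -1.0000
    outer loop
      vertex 8.11 25.67 0.00
      vertex 8.11 0.00 0.00
      vertex 0.00 0.00 0.00
    endloop
  endfacet
  facet normal 0.0000 0.0000 -1.0000
    outer loop
      vertex 0.00 25.67 0.00
      vertex 8.11 25.67 0.00
      vertex 0.00 0.00 0.00
    endloop
  endfacet
  facet normal 0.0000 -1.0000 0.0000
    outer loop
      vertex 0.00 0.00 0.00
      vertex 8.11 0.00 0.00
      vertex 8.11 0.00 21.03
    endloop
  endfacet
  facet normal 0.0000 -1.0000 0.0000
    outer loop
      vertex 0.00 0.00 0.00
      vertex 8.11 0.00 21.03
      vertex 0.00 0.00 21.03
    endloop
  endfacet
  facet normal 0.0000 0.6337 0.7736
    outer loop
      vertex 0.00 0.00 21.03
      vertex 8.11 0.00 21.03
      vertex 8.11 25.67 0.00
    endloop
  endfacet
  facet normal 0.0000 0.6337 0.7736
    outer loop
      vertex 0.00 0.00 21.03
      vertex 8.11 25.67 0.00
      vertex 0.00 25.67 0.00
    endloop
  endfacet
  facet normal -1.0000 0.0000 0.0000
    outer loop
      vertex 0.00 0.00 21.03
      vertex 0.00 25.67 0.00
      vertex 0.00 0.00 0.00
    endloop
  endfacet
  facet normal 1.0000 0.0000 0.0000
    outer loop
      vertex 8.11 0.00 0.00
      vertex 8.11 25.67 0.00
      vertex 8.11 0.00 21.03
    endloop
  endfacet
endsolid part

The G0 Z moves step by Δz≈3.51 mm. The G1 loops shrink linearly with z, so the solid tapers from its base footprint up to z≈21. Closing with a flat bottom cap and the tapered top and triangulating gives 8 facets — a wedge (ramp): 8.11 × 25.7 mm base, rising to 21 mm along the y=0 edge and sloping linearly to z=0 at y=25.7.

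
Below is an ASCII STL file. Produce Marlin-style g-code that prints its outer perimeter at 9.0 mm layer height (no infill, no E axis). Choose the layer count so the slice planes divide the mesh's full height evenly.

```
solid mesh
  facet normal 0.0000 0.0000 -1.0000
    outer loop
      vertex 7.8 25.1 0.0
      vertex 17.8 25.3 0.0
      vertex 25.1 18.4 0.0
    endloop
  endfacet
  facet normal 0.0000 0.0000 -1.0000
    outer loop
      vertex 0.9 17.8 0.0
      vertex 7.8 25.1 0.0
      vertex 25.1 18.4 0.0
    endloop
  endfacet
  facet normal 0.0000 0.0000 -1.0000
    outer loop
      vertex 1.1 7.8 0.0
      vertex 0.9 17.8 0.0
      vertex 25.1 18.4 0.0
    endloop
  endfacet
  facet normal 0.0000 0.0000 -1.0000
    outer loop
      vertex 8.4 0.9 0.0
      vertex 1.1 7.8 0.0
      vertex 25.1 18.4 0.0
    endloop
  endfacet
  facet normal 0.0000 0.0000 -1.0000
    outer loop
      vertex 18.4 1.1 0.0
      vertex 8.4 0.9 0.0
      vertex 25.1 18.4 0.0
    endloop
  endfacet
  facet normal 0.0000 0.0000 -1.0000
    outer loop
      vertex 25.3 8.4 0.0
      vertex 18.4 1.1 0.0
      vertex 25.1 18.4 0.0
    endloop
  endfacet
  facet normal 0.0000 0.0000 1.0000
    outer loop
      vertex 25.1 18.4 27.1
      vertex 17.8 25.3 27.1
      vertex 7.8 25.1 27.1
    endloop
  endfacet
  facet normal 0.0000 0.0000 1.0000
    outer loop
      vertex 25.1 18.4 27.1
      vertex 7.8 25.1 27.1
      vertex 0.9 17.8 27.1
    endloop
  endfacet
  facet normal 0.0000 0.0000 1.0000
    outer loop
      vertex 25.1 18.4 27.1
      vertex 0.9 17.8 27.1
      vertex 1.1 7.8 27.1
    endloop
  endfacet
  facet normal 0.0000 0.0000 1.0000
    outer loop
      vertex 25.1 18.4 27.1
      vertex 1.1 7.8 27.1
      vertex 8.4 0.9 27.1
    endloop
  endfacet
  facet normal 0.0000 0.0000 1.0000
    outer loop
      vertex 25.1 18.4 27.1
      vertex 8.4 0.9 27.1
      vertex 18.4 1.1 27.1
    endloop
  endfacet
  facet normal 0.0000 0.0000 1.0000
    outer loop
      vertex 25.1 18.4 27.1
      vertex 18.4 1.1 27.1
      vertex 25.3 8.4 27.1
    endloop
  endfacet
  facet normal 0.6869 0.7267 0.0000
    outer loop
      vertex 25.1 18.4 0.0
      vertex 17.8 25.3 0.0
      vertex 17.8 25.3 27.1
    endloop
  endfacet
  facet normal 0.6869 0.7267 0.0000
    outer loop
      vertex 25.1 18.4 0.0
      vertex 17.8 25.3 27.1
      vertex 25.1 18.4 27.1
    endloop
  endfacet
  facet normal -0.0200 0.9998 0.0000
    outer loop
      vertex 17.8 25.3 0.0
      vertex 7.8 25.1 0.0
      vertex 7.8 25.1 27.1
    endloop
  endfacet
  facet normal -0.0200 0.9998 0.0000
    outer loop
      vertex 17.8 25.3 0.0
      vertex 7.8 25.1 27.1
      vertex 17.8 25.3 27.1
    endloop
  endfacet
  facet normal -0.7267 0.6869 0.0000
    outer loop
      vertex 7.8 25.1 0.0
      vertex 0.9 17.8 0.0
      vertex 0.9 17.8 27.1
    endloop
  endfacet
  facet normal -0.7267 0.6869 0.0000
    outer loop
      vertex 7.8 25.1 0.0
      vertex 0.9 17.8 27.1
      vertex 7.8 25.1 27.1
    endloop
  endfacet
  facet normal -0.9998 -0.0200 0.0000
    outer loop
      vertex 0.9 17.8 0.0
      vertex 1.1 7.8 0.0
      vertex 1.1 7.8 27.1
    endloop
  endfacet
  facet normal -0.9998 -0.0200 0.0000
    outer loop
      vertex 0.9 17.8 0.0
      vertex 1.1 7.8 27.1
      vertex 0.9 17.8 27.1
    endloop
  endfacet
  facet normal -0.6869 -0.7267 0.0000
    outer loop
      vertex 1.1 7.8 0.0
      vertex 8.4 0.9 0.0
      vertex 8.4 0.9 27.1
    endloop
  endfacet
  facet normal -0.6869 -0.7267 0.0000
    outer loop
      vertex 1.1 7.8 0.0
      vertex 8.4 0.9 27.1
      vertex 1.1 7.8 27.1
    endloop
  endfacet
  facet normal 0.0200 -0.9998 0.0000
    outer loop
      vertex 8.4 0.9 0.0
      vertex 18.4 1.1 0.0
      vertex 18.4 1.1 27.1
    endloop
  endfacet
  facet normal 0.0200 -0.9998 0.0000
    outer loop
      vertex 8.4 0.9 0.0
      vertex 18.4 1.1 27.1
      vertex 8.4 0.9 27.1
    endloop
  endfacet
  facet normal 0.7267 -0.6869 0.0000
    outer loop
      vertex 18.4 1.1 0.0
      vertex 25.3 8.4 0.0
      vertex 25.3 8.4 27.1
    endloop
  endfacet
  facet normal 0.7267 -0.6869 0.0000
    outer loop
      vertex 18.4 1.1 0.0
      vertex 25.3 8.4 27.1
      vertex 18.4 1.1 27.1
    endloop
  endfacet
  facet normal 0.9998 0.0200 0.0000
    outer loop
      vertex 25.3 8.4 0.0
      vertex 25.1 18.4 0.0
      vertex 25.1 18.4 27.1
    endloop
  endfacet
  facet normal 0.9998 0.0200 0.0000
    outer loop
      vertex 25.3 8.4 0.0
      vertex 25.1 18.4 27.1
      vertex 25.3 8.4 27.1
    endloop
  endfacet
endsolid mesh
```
; perimeter-only toolpath
G21 ; units = mm
G90 ; absolute positioning
G28 ; home
; layer 1
G0 Z9.0
G0 X25.1 Y18.4
G1 X17.8 Y25.3
G1 X7.8 Y25.1
G1 X0.9 Y17.8
G1 X1.1 Y7.8
G1 X8.4 Y0.9
G1 X18.4 Y1.1
G1 X25.3 Y8.4
G1 X25.1 Y18.4
; layer 2
G0 Z18.1
G0 X25.1 Y18.4
G1 X17.8 Y25.3
G1 X7.8 Y25.1
G1 X0.9 Y17.8
G1 X1.1 Y7.8
G1 X8.4 Y0.9
G1 X18.4 Y1.1
G1 X25.3 Y8.4
G1 X25.1 Y18.4
; layer 3
G0 Z27.1
G0 X25.1 Y18.4
G1 X17.8 Y25.3
G1 X7.8 Y25.1
G1 X0.9 Y17.8
G1 X1.1 Y7.8
G1 X8.4 Y0.9
G1 X18.4 Y1.1
G1 X25.3 Y8.4
G1 X25.1 Y18.4
M2 ; end

The solid is a regular 8-sided prism (a cylinder approximated with 8 flat sides), circumscribed radius ≈ 13.1 mm, height ≈ 27.1 mm. Slicing at Δz = 9.0 mm — 3 equal slices spanning the solid's height, so layer i sits at z = i·h/3 — gives 3 non-empty perimeters. Each is a 8-segment closed polygon; G0 lifts to the layer z and rapids to the start vertex, then G1 traces the edges.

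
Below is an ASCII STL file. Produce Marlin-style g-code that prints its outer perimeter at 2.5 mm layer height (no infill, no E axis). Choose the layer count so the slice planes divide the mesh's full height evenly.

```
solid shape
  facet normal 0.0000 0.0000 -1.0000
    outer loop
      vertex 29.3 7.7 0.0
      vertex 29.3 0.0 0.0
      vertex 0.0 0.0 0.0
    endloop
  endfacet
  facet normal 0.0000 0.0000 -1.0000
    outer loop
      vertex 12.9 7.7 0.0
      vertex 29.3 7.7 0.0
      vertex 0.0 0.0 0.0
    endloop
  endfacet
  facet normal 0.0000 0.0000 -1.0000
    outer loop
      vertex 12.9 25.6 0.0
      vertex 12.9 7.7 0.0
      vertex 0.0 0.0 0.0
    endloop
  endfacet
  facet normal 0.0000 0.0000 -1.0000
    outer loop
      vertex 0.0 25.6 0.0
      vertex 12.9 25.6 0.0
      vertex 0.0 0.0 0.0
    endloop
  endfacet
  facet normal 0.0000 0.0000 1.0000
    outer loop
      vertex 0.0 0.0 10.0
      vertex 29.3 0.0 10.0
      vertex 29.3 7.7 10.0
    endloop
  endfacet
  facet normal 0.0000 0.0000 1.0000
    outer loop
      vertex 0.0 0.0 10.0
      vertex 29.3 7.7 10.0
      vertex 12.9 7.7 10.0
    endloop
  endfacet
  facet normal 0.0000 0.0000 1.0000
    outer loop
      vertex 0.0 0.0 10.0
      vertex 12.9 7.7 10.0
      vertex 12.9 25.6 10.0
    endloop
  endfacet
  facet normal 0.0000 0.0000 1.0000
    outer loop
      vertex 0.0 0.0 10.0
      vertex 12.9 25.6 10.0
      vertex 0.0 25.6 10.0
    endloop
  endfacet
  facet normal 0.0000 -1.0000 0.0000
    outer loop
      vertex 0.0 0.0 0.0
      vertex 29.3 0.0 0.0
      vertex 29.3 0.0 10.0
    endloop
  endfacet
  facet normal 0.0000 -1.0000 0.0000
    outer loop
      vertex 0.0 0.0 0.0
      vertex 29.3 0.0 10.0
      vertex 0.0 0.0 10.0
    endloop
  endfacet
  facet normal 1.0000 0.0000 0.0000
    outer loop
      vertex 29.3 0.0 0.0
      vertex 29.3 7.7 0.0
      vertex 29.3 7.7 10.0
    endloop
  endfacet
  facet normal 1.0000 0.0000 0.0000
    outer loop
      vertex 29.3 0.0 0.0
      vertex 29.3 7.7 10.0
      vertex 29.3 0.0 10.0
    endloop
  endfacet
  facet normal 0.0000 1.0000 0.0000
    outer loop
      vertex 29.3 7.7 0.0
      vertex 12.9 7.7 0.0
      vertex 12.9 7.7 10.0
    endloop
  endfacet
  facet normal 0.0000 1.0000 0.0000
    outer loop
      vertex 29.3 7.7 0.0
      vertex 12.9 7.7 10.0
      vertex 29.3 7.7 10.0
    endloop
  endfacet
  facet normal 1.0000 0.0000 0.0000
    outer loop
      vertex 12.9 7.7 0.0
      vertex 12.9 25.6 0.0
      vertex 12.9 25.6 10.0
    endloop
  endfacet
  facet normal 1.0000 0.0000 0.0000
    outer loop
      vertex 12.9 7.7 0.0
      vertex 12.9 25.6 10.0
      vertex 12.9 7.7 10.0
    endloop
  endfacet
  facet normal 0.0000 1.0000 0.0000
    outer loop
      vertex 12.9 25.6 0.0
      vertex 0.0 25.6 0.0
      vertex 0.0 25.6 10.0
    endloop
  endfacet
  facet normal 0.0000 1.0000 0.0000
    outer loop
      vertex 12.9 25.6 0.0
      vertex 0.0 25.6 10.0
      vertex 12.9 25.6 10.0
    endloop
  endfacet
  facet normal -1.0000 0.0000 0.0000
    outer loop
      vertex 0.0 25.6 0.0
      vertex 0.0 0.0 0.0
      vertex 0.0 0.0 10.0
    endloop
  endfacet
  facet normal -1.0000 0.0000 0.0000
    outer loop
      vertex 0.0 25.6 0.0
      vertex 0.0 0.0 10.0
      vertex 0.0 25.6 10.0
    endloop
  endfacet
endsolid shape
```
; perimeter-only toolpath
G21 ; units = mm
G90 ; absolute positioning
G28 ; home
; layer 1
G0 Z2.5
G0 X0.0 Y0.0
G1 X29.3 Y0.0
G1 X29.3 Y7.7
G1 X12.9 Y7.7
G1 X12.9 Y25.6
G1 X0.0 Y25.6
G1 X0.0 Y0.0
; layer 2
G0 Z5.0
G0 X0.0 Y0.0
G1 X29.3 Y0.0
G1 X29.3 Y7.7
G1 X12.9 Y7.7
G1 X12.9 Y25.6
G1 X0.0 Y25.6
G1 X0.0 Y0.0
; layer 3
G0 Z7.5
G0 X0.0 Y0.0
G1 X29.3 Y0.0
G1 X29.3 Y7.7
G1 X12.9 Y7.7
G1 X12.9 Y25.6
G1 X0.0 Y25.6
G1 X0.0 Y0.0
; layer 4
G0 Z10.0
G0 X0.0 Y0.0
G1 X29.3 Y0.0
G1 X29.3 Y7.7
G1 X12.9 Y7.7
G1 X12.9 Y25.6
G1 X0.0 Y25.6
G1 X0.0 Y0.0
M2 ; end

The solid is an L-shaped prism: outer 29.3 × 25.6 mm, arm thicknesses ≈ 7.7 mm (horizontal) and 12.9 mm (vertical), extruded 10 mm in z. Slicing at Δz = 2.5 mm — 4 equal slices spanning the solid's height, so layer i sits at z = i·h/4 — gives 4 non-empty perimeters. Each is a 6-segment closed polygon; G0 lifts to the layer z and rapids to the start vertex, then G1 traces the edges.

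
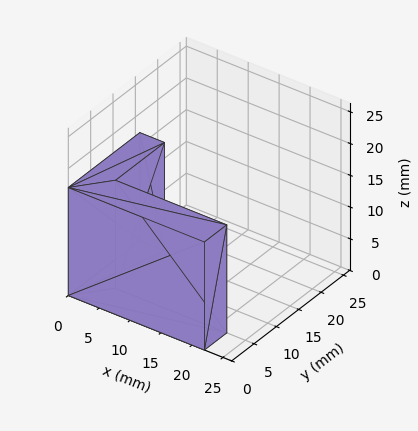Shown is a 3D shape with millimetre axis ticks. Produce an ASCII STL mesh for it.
Reading the render: the shape is an L-shaped prism: outer 22 × 16 mm, arm thicknesses ≈ 5 mm (horizontal) and 4 mm (vertical), extruded 17 mm in z (dimensions read to the nearest mm from the axis ticks). For the STL, each face is triangulated and given an outward normal.

solid part
  facet normal 0.0000 0.0000 -1.0000
    outer loop
      vertex 22.0 5.0 0.0
      vertex 22.0 0.0 0.0
      vertex 0.0 0.0 0.0
    endloop
  endfacet
  facet normal 0.0000 0.0000 -1.0000
    outer loop
      vertex 4.0 5.0 0.0
      vertex 22.0 5.0 0.0
      vertex 0.0 0.0 0.0
    endloop
  endfacet
  facet normal 0.0000 0.0000 -1.0000
    outer loop
      vertex 4.0 16.0 0.0
      vertex 4.0 5.0 0.0
      vertex 0.0 0.0 0.0
    endloop
  endfacet
  facet normal 0.0000 0.0000 -1.0000
    outer loop
      vertex 0.0 16.0 0.0
      vertex 4.0 16.0 0.0
      vertex 0.0 0.0 0.0
    endloop
  endfacet
  facet normal 0.0000 0.0000 1.0000
    outer loop
      vertex 0.0 0.0 17.0
      vertex 22.0 0.0 17.0
      vertex 22.0 5.0 17.0
    endloop
  endfacet
  facet normal 0.0000 0.0000 1.0000
    outer loop
      vertex 0.0 0.0 17.0
      vertex 22.0 5.0 17.0
      vertex 4.0 5.0 17.0
    endloop
  endfacet
  facet normal 0.0000 0.0000 1.0000
    outer loop
      vertex 0.0 0.0 17.0
      vertex 4.0 5.0 17.0
      vertex 4.0 16.0 17.0
    endloop
  endfacet
  facet normal 0.0000 0.0000 1.0000
    outer loop
      vertex 0.0 0.0 17.0
      vertex 4.0 16.0 17.0
      vertex 0.0 16.0 17.0
    endloop
  endfacet
  facet normal 0.0000 -1.0000 0.0000
    outer loop
      vertex 0.0 0.0 0.0
      vertex 22.0 0.0 0.0
      vertex 22.0 0.0 17.0
    endloop
  endfacet
  facet normal 0.0000 -1.0000 0.0000
    outer loop
      vertex 0.0 0.0 0.0
      vertex 22.0 0.0 17.0
      vertex 0.0 0.0 17.0
    endloop
  endfacet
  facet normal 1.0000 0.0000 0.0000
    outer loop
      vertex 22.0 0.0 0.0
      vertex 22.0 5.0 0.0
      vertex 22.0 5.0 17.0
    endloop
  endfacet
  facet normal 1.0000 0.0000 0.0000
    outer loop
      vertex 22.0 0.0 0.0
      vertex 22.0 5.0 17.0
      vertex 22.0 0.0 17.0
    endloop
  endfacet
  facet normal 0.0000 1.0000 0.0000
    outer loop
      vertex 22.0 5.0 0.0
      vertex 4.0 5.0 0.0
      vertex 4.0 5.0 17.0
    endloop
  endfacet
  facet normal 0.0000 1.0000 0.0000
    outer loop
      vertex 22.0 5.0 0.0
      vertex 4.0 5.0 17.0
      vertex 22.0 5.0 17.0
    endloop
  endfacet
  facet normal 1.0000 0.0000 0.0000
    outer loop
      vertex 4.0 5.0 0.0
      vertex 4.0 16.0 0.0
      vertex 4.0 16.0 17.0
    endloop
  endfacet
  facet normal 1.0000 0.0000 0.0000
    outer loop
      vertex 4.0 5.0 0.0
      vertex 4.0 16.0 17.0
      vertex 4.0 5.0 17.0
    endloop
  endfacet
  facet normal 0.0000 1.0000 0.0000
    outer loop
      vertex 4.0 16.0 0.0
      vertex 0.0 16.0 0.0
      vertex 0.0 16.0 17.0
    endloop
  endfacet
  facet normal 0.0000 1.0000 0.0000
    outer loop
      vertex 4.0 16.0 0.0
      vertex 0.0 16.0 17.0
      vertex 4.0 16.0 17.0
    endloop
  endfacet
  facet normal -1.0000 0.0000 0.0000
    outer loop
      vertex 0.0 16.0 0.0
      vertex 0.0 0.0 0.0
      vertex 0.0 0.0 17.0
    endloop
  endfacet
  facet normal -1.0000 0.0000 0.0000
    outer loop
      vertex 0.0 16.0 0.0
      vertex 0.0 0.0 17.0
      vertex 0.0 16.0 17.0
    endloop
  endfacet
endsolid part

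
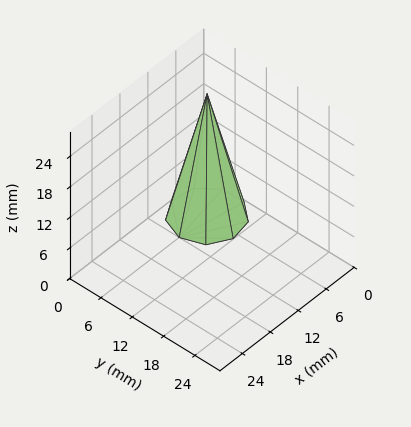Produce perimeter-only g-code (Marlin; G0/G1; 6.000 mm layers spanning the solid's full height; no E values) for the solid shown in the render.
Reading the render: the shape is a regular 9-sided pyramid, base circumscribed radius ≈ 6 mm, apex at z ≈ 24 mm (dimensions read to the nearest mm from the axis ticks). For the g-code, the solid's height is divided into equal slices at the stated Δz and each level perimeter traced with G1 moves after a G0 lift.

; perimeter-only toolpath
G21 ; units = mm
G90 ; absolute positioning
G28 ; home
; layer 1
G0 Z6.000
G0 X10.500 Y6.000
G1 X9.447 Y8.893
G1 X6.781 Y10.432
G1 X3.750 Y9.897
G1 X1.772 Y7.539
G1 X1.772 Y4.461
G1 X3.750 Y2.103
G1 X6.781 Y1.568
G1 X9.447 Y3.107
G1 X10.500 Y6.000
; layer 2
G0 Z12.000
G0 X9.000 Y6.000
G1 X8.298 Y7.928
G1 X6.521 Y8.954
G1 X4.500 Y8.598
G1 X3.181 Y7.026
G1 X3.181 Y4.974
G1 X4.500 Y3.402
G1 X6.521 Y3.046
G1 X8.298 Y4.072
G1 X9.000 Y6.000
; layer 3
G0 Z18.000
G0 X7.500 Y6.000
G1 X7.149 Y6.964
G1 X6.261 Y7.477
G1 X5.250 Y7.299
G1 X4.590 Y6.513
G1 X4.590 Y5.487
G1 X5.250 Y4.701
G1 X6.261 Y4.523
G1 X7.149 Y5.036
G1 X7.500 Y6.000
M2 ; end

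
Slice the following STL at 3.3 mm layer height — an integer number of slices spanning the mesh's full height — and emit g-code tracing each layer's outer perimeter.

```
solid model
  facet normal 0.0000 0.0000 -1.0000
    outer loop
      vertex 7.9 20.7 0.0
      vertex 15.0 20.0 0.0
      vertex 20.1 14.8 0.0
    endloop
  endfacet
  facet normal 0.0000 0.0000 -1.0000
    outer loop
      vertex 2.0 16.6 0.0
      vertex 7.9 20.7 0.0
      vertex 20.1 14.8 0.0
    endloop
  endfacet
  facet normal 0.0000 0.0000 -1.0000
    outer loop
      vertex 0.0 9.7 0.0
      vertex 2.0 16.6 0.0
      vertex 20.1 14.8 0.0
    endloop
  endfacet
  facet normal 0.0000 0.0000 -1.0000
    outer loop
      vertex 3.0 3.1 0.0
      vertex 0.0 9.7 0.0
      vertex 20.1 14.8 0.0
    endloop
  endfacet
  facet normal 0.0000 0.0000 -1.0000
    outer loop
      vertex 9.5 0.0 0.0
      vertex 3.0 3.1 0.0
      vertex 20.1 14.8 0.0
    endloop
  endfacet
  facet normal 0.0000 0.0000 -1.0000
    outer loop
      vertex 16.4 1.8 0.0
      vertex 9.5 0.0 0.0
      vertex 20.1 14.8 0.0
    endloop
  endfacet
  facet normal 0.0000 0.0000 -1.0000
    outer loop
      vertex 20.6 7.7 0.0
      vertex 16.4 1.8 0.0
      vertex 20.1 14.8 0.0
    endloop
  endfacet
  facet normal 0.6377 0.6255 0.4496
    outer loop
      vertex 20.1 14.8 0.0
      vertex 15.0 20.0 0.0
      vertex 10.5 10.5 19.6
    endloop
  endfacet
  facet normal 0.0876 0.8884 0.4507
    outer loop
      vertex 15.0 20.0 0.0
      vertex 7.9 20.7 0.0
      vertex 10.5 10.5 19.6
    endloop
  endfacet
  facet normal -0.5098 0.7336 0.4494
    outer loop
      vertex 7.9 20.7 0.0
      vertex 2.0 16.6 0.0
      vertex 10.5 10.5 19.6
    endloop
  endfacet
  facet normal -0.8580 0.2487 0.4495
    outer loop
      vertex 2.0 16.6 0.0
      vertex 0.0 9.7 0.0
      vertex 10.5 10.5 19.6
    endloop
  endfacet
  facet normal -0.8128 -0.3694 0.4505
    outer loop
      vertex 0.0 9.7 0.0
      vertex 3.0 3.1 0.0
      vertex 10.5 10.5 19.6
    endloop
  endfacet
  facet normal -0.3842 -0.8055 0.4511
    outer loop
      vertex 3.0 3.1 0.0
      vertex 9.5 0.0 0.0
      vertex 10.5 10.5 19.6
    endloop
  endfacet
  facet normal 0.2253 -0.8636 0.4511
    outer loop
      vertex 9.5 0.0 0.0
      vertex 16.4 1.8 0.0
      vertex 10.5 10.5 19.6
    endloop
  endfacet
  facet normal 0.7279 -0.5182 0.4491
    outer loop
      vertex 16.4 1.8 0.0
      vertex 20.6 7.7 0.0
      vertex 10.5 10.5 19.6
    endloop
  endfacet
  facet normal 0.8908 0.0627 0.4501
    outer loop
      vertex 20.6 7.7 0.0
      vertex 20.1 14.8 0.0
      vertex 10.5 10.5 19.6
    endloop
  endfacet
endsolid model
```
; perimeter-only toolpath
G21 ; units = mm
G90 ; absolute positioning
G28 ; home
; layer 1
G0 Z3.3
G0 X18.5 Y14.1
G1 X14.2 Y18.4
G1 X8.3 Y19.0
G1 X3.4 Y15.6
G1 X1.8 Y9.8
G1 X4.3 Y4.3
G1 X9.7 Y1.8
G1 X15.4 Y3.3
G1 X18.9 Y8.2
G1 X18.5 Y14.1
; layer 2
G0 Z6.5
G0 X16.9 Y13.4
G1 X13.5 Y16.8
G1 X8.8 Y17.3
G1 X4.8 Y14.6
G1 X3.5 Y10.0
G1 X5.5 Y5.6
G1 X9.8 Y3.5
G1 X14.4 Y4.7
G1 X17.2 Y8.6
G1 X16.9 Y13.4
; layer 3
G0 Z9.8
G0 X15.3 Y12.7
G1 X12.8 Y15.2
G1 X9.2 Y15.6
G1 X6.2 Y13.6
G1 X5.2 Y10.1
G1 X6.8 Y6.8
G1 X10.0 Y5.2
G1 X13.4 Y6.2
G1 X15.6 Y9.1
G1 X15.3 Y12.7
; layer 4
G0 Z13.1
G0 X13.7 Y11.9
G1 X12.0 Y13.7
G1 X9.6 Y13.9
G1 X7.7 Y12.5
G1 X7.0 Y10.2
G1 X8.0 Y8.0
G1 X10.2 Y7.0
G1 X12.5 Y7.6
G1 X13.9 Y9.6
G1 X13.7 Y11.9
; layer 5
G0 Z16.3
G0 X12.1 Y11.2
G1 X11.2 Y12.1
G1 X10.1 Y12.2
G1 X9.1 Y11.5
G1 X8.8 Y10.4
G1 X9.2 Y9.3
G1 X10.3 Y8.8
G1 X11.5 Y9.1
G1 X12.2 Y10.0
G1 X12.1 Y11.2
M2 ; end

The solid is a regular 9-sided pyramid, base circumscribed radius ≈ 10.5 mm, apex at z ≈ 19.6 mm. Slicing at Δz = 3.3 mm — 6 equal slices spanning the solid's height, so layer i sits at z = i·h/6 — gives 5 non-empty perimeters. Each is a 9-segment closed polygon; G0 lifts to the layer z and rapids to the start vertex, then G1 traces the edges. The cross-section shrinks linearly with z (the slice at the apex is degenerate and omitted).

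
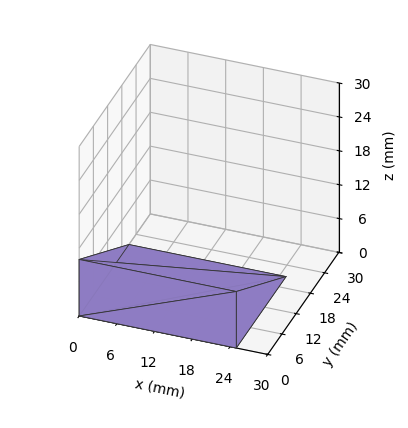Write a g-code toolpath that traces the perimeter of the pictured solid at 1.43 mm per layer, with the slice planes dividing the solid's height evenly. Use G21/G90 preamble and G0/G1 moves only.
Reading the render: the shape is a wedge (ramp): 25 × 21 mm base, rising to 10 mm along the y=0 edge and sloping linearly to z=0 at y=21 (dimensions read to the nearest mm from the axis ticks). For the g-code, the solid's height is divided into equal slices at the stated Δz and each level perimeter traced with G1 moves after a G0 lift.

; perimeter-only toolpath
G21 ; units = mm
G90 ; absolute positioning
G28 ; home
; layer 1
G0 Z1.43
G0 X0.00 Y0.00
G1 X25.00 Y0.00
G1 X25.00 Y18.00
G1 X0.00 Y18.00
G1 X0.00 Y0.00
; layer 2
G0 Z2.86
G0 X0.00 Y0.00
G1 X25.00 Y0.00
G1 X25.00 Y15.00
G1 X0.00 Y15.00
G1 X0.00 Y0.00
; layer 3
G0 Z4.29
G0 X0.00 Y0.00
G1 X25.00 Y0.00
G1 X25.00 Y12.00
G1 X0.00 Y12.00
G1 X0.00 Y0.00
; layer 4
G0 Z5.71
G0 X0.00 Y0.00
G1 X25.00 Y0.00
G1 X25.00 Y9.00
G1 X0.00 Y9.00
G1 X0.00 Y0.00
; layer 5
G0 Z7.14
G0 X0.00 Y0.00
G1 X25.00 Y0.00
G1 X25.00 Y6.00
G1 X0.00 Y6.00
G1 X0.00 Y0.00
; layer 6
G0 Z8.57
G0 X0.00 Y0.00
G1 X25.00 Y0.00
G1 X25.00 Y3.00
G1 X0.00 Y3.00
G1 X0.00 Y0.00
M2 ; end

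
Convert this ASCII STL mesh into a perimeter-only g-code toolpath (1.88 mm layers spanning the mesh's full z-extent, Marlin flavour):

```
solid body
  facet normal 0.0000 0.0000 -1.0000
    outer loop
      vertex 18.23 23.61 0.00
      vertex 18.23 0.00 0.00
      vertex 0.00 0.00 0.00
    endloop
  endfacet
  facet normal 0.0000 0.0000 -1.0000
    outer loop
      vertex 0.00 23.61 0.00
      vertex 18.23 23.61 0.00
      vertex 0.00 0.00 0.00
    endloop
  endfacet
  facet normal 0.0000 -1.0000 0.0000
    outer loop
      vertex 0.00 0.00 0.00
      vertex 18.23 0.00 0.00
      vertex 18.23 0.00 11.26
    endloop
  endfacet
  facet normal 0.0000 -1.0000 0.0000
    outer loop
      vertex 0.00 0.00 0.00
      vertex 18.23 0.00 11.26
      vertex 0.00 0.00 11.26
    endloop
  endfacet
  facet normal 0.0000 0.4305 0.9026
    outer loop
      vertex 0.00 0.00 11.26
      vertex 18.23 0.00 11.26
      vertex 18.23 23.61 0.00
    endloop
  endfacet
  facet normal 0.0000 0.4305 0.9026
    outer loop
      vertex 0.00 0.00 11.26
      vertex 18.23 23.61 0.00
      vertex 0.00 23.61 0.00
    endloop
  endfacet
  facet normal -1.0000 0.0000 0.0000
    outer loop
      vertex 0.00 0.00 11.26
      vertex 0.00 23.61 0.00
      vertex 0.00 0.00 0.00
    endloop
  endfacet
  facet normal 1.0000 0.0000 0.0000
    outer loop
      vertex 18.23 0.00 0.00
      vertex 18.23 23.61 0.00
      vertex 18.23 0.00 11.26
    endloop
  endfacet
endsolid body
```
; perimeter-only toolpath
G21 ; units = mm
G90 ; absolute positioning
G28 ; home
; layer 1
G0 Z1.88
G0 X0.00 Y0.00
G1 X18.23 Y0.00
G1 X18.23 Y19.67
G1 X0.00 Y19.67
G1 X0.00 Y0.00
; layer 2
G0 Z3.75
G0 X0.00 Y0.00
G1 X18.23 Y0.00
G1 X18.23 Y15.74
G1 X0.00 Y15.74
G1 X0.00 Y0.00
; layer 3
G0 Z5.63
G0 X0.00 Y0.00
G1 X18.23 Y0.00
G1 X18.23 Y11.80
G1 X0.00 Y11.80
G1 X0.00 Y0.00
; layer 4
G0 Z7.51
G0 X0.00 Y0.00
G1 X18.23 Y0.00
G1 X18.23 Y7.87
G1 X0.00 Y7.87
G1 X0.00 Y0.00
; layer 5
G0 Z9.38
G0 X0.00 Y0.00
G1 X18.23 Y0.00
G1 X18.23 Y3.94
G1 X0.00 Y3.94
G1 X0.00 Y0.00
M2 ; end

The solid is a wedge (ramp): 18.2 × 23.6 mm base, rising to 11.3 mm along the y=0 edge and sloping linearly to z=0 at y=23.6. Slicing at Δz = 1.88 mm — 6 equal slices spanning the solid's height, so layer i sits at z = i·h/6 — gives 5 non-empty perimeters. Each is a 4-segment closed polygon; G0 lifts to the layer z and rapids to the start vertex, then G1 traces the edges. The cross-section shrinks linearly with z (the slice at the apex is degenerate and omitted).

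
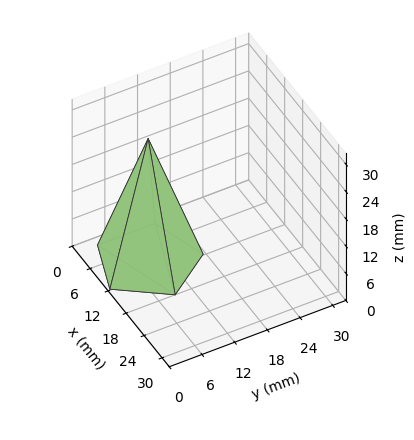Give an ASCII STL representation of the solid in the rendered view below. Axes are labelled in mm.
Reading the render: the shape is a regular 5-sided pyramid, base circumscribed radius ≈ 9 mm, apex at z ≈ 27 mm (dimensions read to the nearest mm from the axis ticks). For the STL, each face is triangulated and given an outward normal.

solid part
  facet normal 0.0000 0.0000 -1.0000
    outer loop
      vertex 1.72 14.29 0.00
      vertex 11.78 17.56 0.00
      vertex 18.00 9.00 0.00
    endloop
  endfacet
  facet normal 0.0000 0.0000 -1.0000
    outer loop
      vertex 1.72 3.71 0.00
      vertex 1.72 14.29 0.00
      vertex 18.00 9.00 0.00
    endloop
  endfacet
  facet normal 0.0000 0.0000 -1.0000
    outer loop
      vertex 11.78 0.44 0.00
      vertex 1.72 3.71 0.00
      vertex 18.00 9.00 0.00
    endloop
  endfacet
  facet normal 0.7811 0.5676 0.2604
    outer loop
      vertex 18.00 9.00 0.00
      vertex 11.78 17.56 0.00
      vertex 9.00 9.00 27.00
    endloop
  endfacet
  facet normal -0.2985 0.9182 0.2604
    outer loop
      vertex 11.78 17.56 0.00
      vertex 1.72 14.29 0.00
      vertex 9.00 9.00 27.00
    endloop
  endfacet
  facet normal -0.9655 0.0000 0.2603
    outer loop
      vertex 1.72 14.29 0.00
      vertex 1.72 3.71 0.00
      vertex 9.00 9.00 27.00
    endloop
  endfacet
  facet normal -0.2985 -0.9182 0.2604
    outer loop
      vertex 1.72 3.71 0.00
      vertex 11.78 0.44 0.00
      vertex 9.00 9.00 27.00
    endloop
  endfacet
  facet normal 0.7811 -0.5676 0.2604
    outer loop
      vertex 11.78 0.44 0.00
      vertex 18.00 9.00 0.00
      vertex 9.00 9.00 27.00
    endloop
  endfacet
endsolid part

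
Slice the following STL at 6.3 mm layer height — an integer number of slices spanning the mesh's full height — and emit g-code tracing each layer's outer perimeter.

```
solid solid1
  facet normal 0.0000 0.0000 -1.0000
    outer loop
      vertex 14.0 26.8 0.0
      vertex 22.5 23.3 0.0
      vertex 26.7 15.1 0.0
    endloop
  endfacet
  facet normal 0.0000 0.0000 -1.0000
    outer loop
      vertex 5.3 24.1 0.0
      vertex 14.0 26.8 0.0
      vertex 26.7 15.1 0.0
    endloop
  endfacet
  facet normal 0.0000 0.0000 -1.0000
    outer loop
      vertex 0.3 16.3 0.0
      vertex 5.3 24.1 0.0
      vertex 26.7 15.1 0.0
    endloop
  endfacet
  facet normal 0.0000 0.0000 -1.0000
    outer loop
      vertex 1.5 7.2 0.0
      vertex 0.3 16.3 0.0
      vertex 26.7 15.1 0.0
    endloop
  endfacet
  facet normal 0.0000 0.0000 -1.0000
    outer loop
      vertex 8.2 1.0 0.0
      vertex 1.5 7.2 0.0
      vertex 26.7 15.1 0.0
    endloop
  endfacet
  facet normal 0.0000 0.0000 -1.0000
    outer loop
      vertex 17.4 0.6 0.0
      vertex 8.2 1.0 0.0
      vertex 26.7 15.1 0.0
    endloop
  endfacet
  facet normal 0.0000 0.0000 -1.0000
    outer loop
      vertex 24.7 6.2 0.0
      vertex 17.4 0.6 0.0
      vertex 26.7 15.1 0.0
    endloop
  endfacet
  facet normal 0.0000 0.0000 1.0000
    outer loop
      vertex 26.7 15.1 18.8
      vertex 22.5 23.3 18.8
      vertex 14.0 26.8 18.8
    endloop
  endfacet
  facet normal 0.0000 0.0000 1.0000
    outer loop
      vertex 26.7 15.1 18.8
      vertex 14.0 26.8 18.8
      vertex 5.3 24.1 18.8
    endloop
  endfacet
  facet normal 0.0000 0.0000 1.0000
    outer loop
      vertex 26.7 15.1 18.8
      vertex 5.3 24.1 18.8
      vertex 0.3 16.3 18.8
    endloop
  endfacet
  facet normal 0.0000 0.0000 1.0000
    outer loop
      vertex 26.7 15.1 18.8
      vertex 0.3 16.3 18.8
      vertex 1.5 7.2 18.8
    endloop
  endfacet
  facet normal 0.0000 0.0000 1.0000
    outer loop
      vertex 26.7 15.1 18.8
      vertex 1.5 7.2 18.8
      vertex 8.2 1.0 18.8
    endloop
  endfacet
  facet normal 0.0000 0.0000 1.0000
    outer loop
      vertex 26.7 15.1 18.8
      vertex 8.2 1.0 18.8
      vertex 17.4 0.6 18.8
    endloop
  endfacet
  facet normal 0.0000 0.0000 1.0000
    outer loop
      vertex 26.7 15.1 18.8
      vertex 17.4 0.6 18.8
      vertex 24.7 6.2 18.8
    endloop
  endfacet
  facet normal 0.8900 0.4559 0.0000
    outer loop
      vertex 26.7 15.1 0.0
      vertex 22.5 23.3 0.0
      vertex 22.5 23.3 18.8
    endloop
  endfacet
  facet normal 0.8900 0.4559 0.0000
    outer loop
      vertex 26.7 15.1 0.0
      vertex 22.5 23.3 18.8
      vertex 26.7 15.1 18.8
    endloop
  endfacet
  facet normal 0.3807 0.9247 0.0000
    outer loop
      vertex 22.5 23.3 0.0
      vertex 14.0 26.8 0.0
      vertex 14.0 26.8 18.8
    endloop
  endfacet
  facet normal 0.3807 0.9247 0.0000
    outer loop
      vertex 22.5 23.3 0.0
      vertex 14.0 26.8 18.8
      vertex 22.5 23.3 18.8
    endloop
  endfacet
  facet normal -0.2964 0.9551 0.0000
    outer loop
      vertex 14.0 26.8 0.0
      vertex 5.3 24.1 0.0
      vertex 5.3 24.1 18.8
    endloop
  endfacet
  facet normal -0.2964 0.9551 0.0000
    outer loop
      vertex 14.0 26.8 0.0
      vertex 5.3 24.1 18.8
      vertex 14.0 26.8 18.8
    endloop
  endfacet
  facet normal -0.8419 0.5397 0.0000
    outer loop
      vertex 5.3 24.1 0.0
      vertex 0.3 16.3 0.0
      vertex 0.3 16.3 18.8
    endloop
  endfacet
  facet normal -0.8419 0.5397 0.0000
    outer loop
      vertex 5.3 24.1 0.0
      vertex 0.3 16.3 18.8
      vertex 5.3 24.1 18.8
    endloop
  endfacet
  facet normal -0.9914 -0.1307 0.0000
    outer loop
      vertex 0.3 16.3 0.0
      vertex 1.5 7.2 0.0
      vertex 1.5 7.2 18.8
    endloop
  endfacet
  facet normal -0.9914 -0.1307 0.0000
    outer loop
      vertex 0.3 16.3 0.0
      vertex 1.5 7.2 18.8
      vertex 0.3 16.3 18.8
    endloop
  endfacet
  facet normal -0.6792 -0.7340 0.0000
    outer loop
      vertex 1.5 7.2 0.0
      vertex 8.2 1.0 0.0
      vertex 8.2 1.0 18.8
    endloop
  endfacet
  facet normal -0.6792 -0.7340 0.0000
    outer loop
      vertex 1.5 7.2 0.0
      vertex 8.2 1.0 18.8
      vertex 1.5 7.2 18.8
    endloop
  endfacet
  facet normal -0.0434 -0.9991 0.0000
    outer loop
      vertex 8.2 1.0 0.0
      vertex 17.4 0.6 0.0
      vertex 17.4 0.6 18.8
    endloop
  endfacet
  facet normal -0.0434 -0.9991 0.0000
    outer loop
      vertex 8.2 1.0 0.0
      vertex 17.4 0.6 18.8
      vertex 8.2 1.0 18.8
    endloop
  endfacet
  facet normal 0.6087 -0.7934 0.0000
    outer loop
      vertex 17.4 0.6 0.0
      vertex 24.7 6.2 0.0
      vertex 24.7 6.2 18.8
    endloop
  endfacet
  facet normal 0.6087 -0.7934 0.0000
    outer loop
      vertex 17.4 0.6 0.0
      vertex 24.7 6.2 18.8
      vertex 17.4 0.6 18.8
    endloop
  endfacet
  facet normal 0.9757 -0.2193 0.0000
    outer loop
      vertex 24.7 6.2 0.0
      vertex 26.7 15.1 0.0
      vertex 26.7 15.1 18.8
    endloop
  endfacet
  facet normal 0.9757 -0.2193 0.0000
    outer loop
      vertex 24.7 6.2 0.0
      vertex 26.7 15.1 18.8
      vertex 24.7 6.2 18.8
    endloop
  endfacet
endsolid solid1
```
; perimeter-only toolpath
G21 ; units = mm
G90 ; absolute positioning
G28 ; home
; layer 1
G0 Z6.3
G0 X26.7 Y15.1
G1 X22.5 Y23.3
G1 X14.0 Y26.8
G1 X5.3 Y24.1
G1 X0.3 Y16.3
G1 X1.5 Y7.2
G1 X8.2 Y1.0
G1 X17.4 Y0.6
G1 X24.7 Y6.2
G1 X26.7 Y15.1
; layer 2
G0 Z12.5
G0 X26.7 Y15.1
G1 X22.5 Y23.3
G1 X14.0 Y26.8
G1 X5.3 Y24.1
G1 X0.3 Y16.3
G1 X1.5 Y7.2
G1 X8.2 Y1.0
G1 X17.4 Y0.6
G1 X24.7 Y6.2
G1 X26.7 Y15.1
; layer 3
G0 Z18.8
G0 X26.7 Y15.1
G1 X22.5 Y23.3
G1 X14.0 Y26.8
G1 X5.3 Y24.1
G1 X0.3 Y16.3
G1 X1.5 Y7.2
G1 X8.2 Y1.0
G1 X17.4 Y0.6
G1 X24.7 Y6.2
G1 X26.7 Y15.1
M2 ; end

The solid is a regular 9-sided prism (a cylinder approximated with 9 flat sides), circumscribed radius ≈ 13.4 mm, height ≈ 18.8 mm. Slicing at Δz = 6.3 mm — 3 equal slices spanning the solid's height, so layer i sits at z = i·h/3 — gives 3 non-empty perimeters. Each is a 9-segment closed polygon; G0 lifts to the layer z and rapids to the start vertex, then G1 traces the edges.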